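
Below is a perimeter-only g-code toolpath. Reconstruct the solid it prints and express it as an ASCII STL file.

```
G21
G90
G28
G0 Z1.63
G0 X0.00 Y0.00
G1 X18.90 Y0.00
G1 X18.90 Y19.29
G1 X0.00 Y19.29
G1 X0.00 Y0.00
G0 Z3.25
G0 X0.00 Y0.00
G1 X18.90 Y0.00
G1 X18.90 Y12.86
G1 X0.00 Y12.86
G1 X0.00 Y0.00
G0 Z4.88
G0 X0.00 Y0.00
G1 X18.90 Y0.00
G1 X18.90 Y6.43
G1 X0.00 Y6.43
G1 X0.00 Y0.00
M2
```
solid part
  facet normal 0.0000 0.0000 -1.0000
    outer loop
      vertex 18.90 25.72 0.00
      vertex 18.90 0.00 0.00
      vertex 0.00 0.00 0.00
    endloop
  endfacet
  facet normal 0.0000 0.0000 -1.0000
    outer loop
      vertex 0.00 25.72 0.00
      vertex 18.90 25.72 0.00
      vertex 0.00 0.00 0.00
    endloop
  endfacet
  facet normal 0.0000 -1.0000 0.0000
    outer loop
      vertex 0.00 0.00 0.00
      vertex 18.90 0.00 0.00
      vertex 18.90 0.00 6.51
    endloop
  endfacet
  facet normal 0.0000 -1.0000 0.0000
    outer loop
      vertex 0.00 0.00 0.00
      vertex 18.90 0.00 6.51
      vertex 0.00 0.00 6.51
    endloop
  endfacet
  facet normal 0.0000 0.2454 0.9694
    outer loop
      vertex 0.00 0.00 6.51
      vertex 18.90 0.00 6.51
      vertex 18.90 25.72 0.00
    endloop
  endfacet
  facet normal 0.0000 0.2454 0.9694
    outer loop
      vertex 0.00 0.00 6.51
      vertex 18.90 25.72 0.00
      vertex 0.00 25.72 0.00
    endloop
  endfacet
  facet normal -1.0000 0.0000 0.0000
    outer loop
      vertex 0.00 0.00 6.51
      vertex 0.00 25.72 0.00
      vertex 0.00 0.00 0.00
    endloop
  endfacet
  facet normal 1.0000 0.0000 0.0000
    outer loop
      vertex 18.90 0.00 0.00
      vertex 18.90 25.72 0.00
      vertex 18.90 0.00 6.51
    endloop
  endfacet
endsolid part

The G0 Z moves step by Δz≈1.63 mm. The G1 loops shrink linearly with z, so the solid tapers from its base footprint up to z≈6.51. Closing with a flat bottom cap and the tapered top and triangulating gives 8 facets — a wedge (ramp): 18.9 × 25.7 mm base, rising to 6.51 mm along the y=0 edge and sloping linearly to z=0 at y=25.7.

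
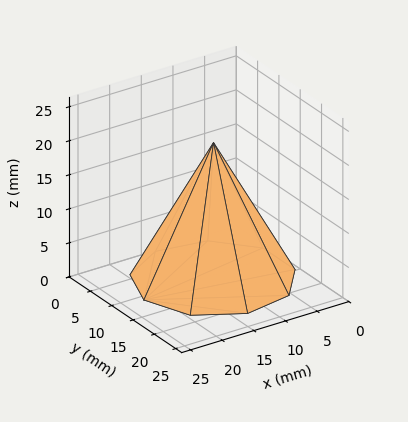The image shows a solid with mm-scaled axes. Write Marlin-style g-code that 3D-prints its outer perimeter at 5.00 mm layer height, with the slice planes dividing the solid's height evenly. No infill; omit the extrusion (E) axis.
Reading the render: the shape is a regular 9-sided pyramid, base circumscribed radius ≈ 11 mm, apex at z ≈ 20 mm (dimensions read to the nearest mm from the axis ticks). For the g-code, the solid's height is divided into equal slices at the stated Δz and each level perimeter traced with G1 moves after a G0 lift.

; perimeter-only toolpath
G21 ; units = mm
G90 ; absolute positioning
G28 ; home
; layer 1
G0 Z5.00
G0 X19.25 Y11.00
G1 X17.32 Y16.30
G1 X12.43 Y19.12
G1 X6.88 Y18.15
G1 X3.25 Y13.82
G1 X3.25 Y8.18
G1 X6.88 Y3.85
G1 X12.43 Y2.88
G1 X17.32 Y5.70
G1 X19.25 Y11.00
; layer 2
G0 Z10.00
G0 X16.50 Y11.00
G1 X15.21 Y14.54
G1 X11.96 Y16.41
G1 X8.25 Y15.77
G1 X5.83 Y12.88
G1 X5.83 Y9.12
G1 X8.25 Y6.24
G1 X11.96 Y5.58
G1 X15.21 Y7.46
G1 X16.50 Y11.00
; layer 3
G0 Z15.00
G0 X13.75 Y11.00
G1 X13.11 Y12.77
G1 X11.48 Y13.71
G1 X9.62 Y13.38
G1 X8.41 Y11.94
G1 X8.41 Y10.06
G1 X9.62 Y8.62
G1 X11.48 Y8.29
G1 X13.11 Y9.23
G1 X13.75 Y11.00
M2 ; end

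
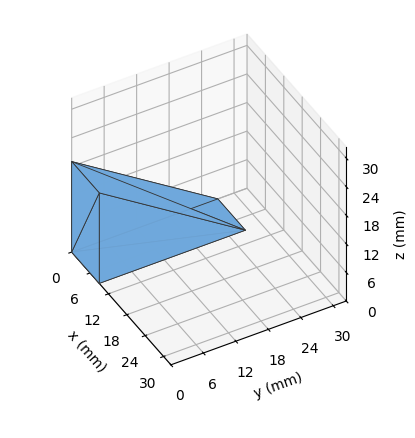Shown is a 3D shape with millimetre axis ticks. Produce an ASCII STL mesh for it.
Reading the render: the shape is a wedge (ramp): 9 × 27 mm base, rising to 19 mm along the y=0 edge and sloping linearly to z=0 at y=27 (dimensions read to the nearest mm from the axis ticks). For the STL, each face is triangulated and given an outward normal.

solid part
  facet normal 0.0000 0.0000 -1.0000
    outer loop
      vertex 9.0 27.0 0.0
      vertex 9.0 0.0 0.0
      vertex 0.0 0.0 0.0
    endloop
  endfacet
  facet normal 0.0000 0.0000 -1.0000
    outer loop
      vertex 0.0 27.0 0.0
      vertex 9.0 27.0 0.0
      vertex 0.0 0.0 0.0
    endloop
  endfacet
  facet normal 0.0000 -1.0000 0.0000
    outer loop
      vertex 0.0 0.0 0.0
      vertex 9.0 0.0 0.0
      vertex 9.0 0.0 19.0
    endloop
  endfacet
  facet normal 0.0000 -1.0000 0.0000
    outer loop
      vertex 0.0 0.0 0.0
      vertex 9.0 0.0 19.0
      vertex 0.0 0.0 19.0
    endloop
  endfacet
  facet normal 0.0000 0.5755 0.8178
    outer loop
      vertex 0.0 0.0 19.0
      vertex 9.0 0.0 19.0
      vertex 9.0 27.0 0.0
    endloop
  endfacet
  facet normal 0.0000 0.5755 0.8178
    outer loop
      vertex 0.0 0.0 19.0
      vertex 9.0 27.0 0.0
      vertex 0.0 27.0 0.0
    endloop
  endfacet
  facet normal -1.0000 0.0000 0.0000
    outer loop
      vertex 0.0 0.0 19.0
      vertex 0.0 27.0 0.0
      vertex 0.0 0.0 0.0
    endloop
  endfacet
  facet normal 1.0000 0.0000 0.0000
    outer loop
      vertex 9.0 0.0 0.0
      vertex 9.0 27.0 0.0
      vertex 9.0 0.0 19.0
    endloop
  endfacet
endsolid part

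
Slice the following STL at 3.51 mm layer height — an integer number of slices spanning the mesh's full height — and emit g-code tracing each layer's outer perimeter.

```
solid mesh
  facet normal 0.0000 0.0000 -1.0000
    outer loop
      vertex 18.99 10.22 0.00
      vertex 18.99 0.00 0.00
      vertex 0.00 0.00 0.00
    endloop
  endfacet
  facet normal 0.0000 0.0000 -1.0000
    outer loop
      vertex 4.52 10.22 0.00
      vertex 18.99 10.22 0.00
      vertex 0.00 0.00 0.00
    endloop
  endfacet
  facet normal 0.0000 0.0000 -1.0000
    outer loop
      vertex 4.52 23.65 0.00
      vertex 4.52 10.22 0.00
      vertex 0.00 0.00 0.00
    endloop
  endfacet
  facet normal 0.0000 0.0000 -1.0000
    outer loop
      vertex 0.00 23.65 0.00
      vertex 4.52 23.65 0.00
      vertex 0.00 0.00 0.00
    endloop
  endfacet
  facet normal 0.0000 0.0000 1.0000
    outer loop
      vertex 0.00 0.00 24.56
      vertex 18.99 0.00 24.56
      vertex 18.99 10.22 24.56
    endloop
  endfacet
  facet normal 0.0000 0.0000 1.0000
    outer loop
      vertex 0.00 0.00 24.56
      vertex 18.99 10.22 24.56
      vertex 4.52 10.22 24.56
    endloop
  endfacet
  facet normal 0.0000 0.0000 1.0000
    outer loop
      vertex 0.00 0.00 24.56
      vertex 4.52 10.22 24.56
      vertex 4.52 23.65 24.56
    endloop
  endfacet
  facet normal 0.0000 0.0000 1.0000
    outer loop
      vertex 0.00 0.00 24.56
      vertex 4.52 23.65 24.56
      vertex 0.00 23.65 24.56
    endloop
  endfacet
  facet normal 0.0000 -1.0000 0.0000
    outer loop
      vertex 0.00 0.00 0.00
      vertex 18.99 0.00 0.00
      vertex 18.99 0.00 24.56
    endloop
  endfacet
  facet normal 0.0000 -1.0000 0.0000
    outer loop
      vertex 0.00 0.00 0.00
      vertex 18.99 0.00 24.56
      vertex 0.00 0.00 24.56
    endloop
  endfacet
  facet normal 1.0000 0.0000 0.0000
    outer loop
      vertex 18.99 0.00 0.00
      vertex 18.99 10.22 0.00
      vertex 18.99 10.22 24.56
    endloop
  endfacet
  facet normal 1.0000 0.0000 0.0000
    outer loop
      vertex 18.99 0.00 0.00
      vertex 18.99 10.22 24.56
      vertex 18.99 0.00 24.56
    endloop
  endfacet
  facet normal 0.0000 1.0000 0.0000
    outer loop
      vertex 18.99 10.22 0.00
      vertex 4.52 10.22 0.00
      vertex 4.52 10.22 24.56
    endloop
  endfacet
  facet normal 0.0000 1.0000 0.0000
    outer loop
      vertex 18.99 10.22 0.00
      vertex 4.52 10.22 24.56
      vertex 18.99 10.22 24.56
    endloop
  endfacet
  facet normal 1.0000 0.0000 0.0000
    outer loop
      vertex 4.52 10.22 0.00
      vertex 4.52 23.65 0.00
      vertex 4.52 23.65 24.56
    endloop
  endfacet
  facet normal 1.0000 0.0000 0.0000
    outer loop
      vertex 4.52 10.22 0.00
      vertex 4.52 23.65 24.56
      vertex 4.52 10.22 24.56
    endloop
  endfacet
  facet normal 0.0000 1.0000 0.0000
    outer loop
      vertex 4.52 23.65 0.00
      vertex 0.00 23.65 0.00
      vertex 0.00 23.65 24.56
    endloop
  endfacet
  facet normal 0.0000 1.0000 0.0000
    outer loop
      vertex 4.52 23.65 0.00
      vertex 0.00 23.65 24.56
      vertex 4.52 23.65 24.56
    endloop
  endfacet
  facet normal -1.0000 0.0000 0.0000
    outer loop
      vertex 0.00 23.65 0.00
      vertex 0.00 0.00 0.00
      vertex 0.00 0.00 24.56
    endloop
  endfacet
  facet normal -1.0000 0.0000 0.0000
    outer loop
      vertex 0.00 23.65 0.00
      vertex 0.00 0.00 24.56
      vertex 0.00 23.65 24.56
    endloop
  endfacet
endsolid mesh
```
; perimeter-only toolpath
G21 ; units = mm
G90 ; absolute positioning
G28 ; home
; layer 1
G0 Z3.51
G0 X0.00 Y0.00
G1 X18.99 Y0.00
G1 X18.99 Y10.22
G1 X4.52 Y10.22
G1 X4.52 Y23.65
G1 X0.00 Y23.65
G1 X0.00 Y0.00
; layer 2
G0 Z7.02
G0 X0.00 Y0.00
G1 X18.99 Y0.00
G1 X18.99 Y10.22
G1 X4.52 Y10.22
G1 X4.52 Y23.65
G1 X0.00 Y23.65
G1 X0.00 Y0.00
; layer 3
G0 Z10.53
G0 X0.00 Y0.00
G1 X18.99 Y0.00
G1 X18.99 Y10.22
G1 X4.52 Y10.22
G1 X4.52 Y23.65
G1 X0.00 Y23.65
G1 X0.00 Y0.00
; layer 4
G0 Z14.03
G0 X0.00 Y0.00
G1 X18.99 Y0.00
G1 X18.99 Y10.22
G1 X4.52 Y10.22
G1 X4.52 Y23.65
G1 X0.00 Y23.65
G1 X0.00 Y0.00
; layer 5
G0 Z17.54
G0 X0.00 Y0.00
G1 X18.99 Y0.00
G1 X18.99 Y10.22
G1 X4.52 Y10.22
G1 X4.52 Y23.65
G1 X0.00 Y23.65
G1 X0.00 Y0.00
; layer 6
G0 Z21.05
G0 X0.00 Y0.00
G1 X18.99 Y0.00
G1 X18.99 Y10.22
G1 X4.52 Y10.22
G1 X4.52 Y23.65
G1 X0.00 Y23.65
G1 X0.00 Y0.00
; layer 7
G0 Z24.56
G0 X0.00 Y0.00
G1 X18.99 Y0.00
G1 X18.99 Y10.22
G1 X4.52 Y10.22
G1 X4.52 Y23.65
G1 X0.00 Y23.65
G1 X0.00 Y0.00
M2 ; end

The solid is an L-shaped prism: outer 19 × 23.6 mm, arm thicknesses ≈ 10.2 mm (horizontal) and 4.52 mm (vertical), extruded 24.6 mm in z. Slicing at Δz = 3.51 mm — 7 equal slices spanning the solid's height, so layer i sits at z = i·h/7 — gives 7 non-empty perimeters. Each is a 6-segment closed polygon; G0 lifts to the layer z and rapids to the start vertex, then G1 traces the edges.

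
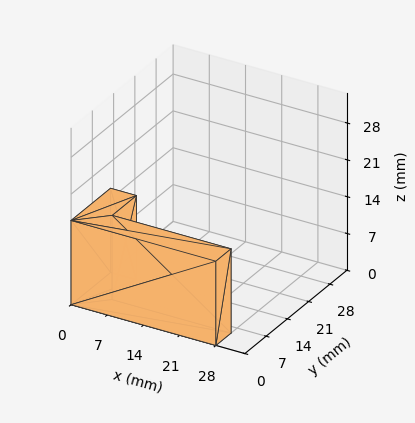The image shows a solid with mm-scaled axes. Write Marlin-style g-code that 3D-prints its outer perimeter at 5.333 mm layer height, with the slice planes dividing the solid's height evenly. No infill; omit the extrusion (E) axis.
Reading the render: the shape is an L-shaped prism: outer 28 × 13 mm, arm thicknesses ≈ 5 mm (horizontal) and 5 mm (vertical), extruded 16 mm in z (dimensions read to the nearest mm from the axis ticks). For the g-code, the solid's height is divided into equal slices at the stated Δz and each level perimeter traced with G1 moves after a G0 lift.

; perimeter-only toolpath
G21 ; units = mm
G90 ; absolute positioning
G28 ; home
; layer 1
G0 Z5.333
G0 X0.000 Y0.000
G1 X28.000 Y0.000
G1 X28.000 Y5.000
G1 X5.000 Y5.000
G1 X5.000 Y13.000
G1 X0.000 Y13.000
G1 X0.000 Y0.000
; layer 2
G0 Z10.667
G0 X0.000 Y0.000
G1 X28.000 Y0.000
G1 X28.000 Y5.000
G1 X5.000 Y5.000
G1 X5.000 Y13.000
G1 X0.000 Y13.000
G1 X0.000 Y0.000
; layer 3
G0 Z16.000
G0 X0.000 Y0.000
G1 X28.000 Y0.000
G1 X28.000 Y5.000
G1 X5.000 Y5.000
G1 X5.000 Y13.000
G1 X0.000 Y13.000
G1 X0.000 Y0.000
M2 ; end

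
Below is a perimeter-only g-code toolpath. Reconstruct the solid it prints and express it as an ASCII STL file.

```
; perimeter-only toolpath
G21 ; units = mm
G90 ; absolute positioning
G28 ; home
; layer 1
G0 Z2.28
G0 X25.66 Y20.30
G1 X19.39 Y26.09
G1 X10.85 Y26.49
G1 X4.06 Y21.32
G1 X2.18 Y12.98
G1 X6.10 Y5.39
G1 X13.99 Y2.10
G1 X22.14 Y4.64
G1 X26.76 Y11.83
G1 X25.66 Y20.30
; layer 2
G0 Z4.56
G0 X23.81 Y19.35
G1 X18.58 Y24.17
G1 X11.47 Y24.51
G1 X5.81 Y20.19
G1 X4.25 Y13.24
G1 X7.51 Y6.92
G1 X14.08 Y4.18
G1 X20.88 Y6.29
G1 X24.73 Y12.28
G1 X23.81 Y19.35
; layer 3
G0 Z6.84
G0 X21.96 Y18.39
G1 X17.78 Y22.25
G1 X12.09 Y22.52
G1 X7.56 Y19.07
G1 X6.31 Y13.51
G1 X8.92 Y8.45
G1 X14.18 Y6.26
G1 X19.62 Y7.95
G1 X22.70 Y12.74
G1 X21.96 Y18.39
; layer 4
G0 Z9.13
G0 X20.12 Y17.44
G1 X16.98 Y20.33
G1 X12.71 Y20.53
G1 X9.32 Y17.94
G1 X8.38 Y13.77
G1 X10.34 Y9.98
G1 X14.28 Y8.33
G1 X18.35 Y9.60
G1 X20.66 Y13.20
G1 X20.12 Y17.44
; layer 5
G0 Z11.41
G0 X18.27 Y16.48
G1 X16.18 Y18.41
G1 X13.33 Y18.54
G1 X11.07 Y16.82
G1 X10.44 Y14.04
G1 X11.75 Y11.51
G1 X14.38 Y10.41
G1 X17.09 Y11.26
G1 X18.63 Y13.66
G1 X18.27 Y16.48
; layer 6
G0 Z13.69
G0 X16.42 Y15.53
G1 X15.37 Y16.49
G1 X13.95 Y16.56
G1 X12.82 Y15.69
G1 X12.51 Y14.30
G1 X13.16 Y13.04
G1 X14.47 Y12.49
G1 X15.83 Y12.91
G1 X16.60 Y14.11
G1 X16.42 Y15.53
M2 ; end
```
solid part
  facet normal 0.0000 0.0000 -1.0000
    outer loop
      vertex 10.23 28.48 0.00
      vertex 20.19 28.01 0.00
      vertex 27.51 21.26 0.00
    endloop
  endfacet
  facet normal 0.0000 0.0000 -1.0000
    outer loop
      vertex 2.31 22.44 0.00
      vertex 10.23 28.48 0.00
      vertex 27.51 21.26 0.00
    endloop
  endfacet
  facet normal 0.0000 0.0000 -1.0000
    outer loop
      vertex 0.12 12.71 0.00
      vertex 2.31 22.44 0.00
      vertex 27.51 21.26 0.00
    endloop
  endfacet
  facet normal 0.0000 0.0000 -1.0000
    outer loop
      vertex 4.69 3.86 0.00
      vertex 0.12 12.71 0.00
      vertex 27.51 21.26 0.00
    endloop
  endfacet
  facet normal 0.0000 0.0000 -1.0000
    outer loop
      vertex 13.89 0.02 0.00
      vertex 4.69 3.86 0.00
      vertex 27.51 21.26 0.00
    endloop
  endfacet
  facet normal 0.0000 0.0000 -1.0000
    outer loop
      vertex 23.40 2.98 0.00
      vertex 13.89 0.02 0.00
      vertex 27.51 21.26 0.00
    endloop
  endfacet
  facet normal 0.0000 0.0000 -1.0000
    outer loop
      vertex 28.79 11.37 0.00
      vertex 23.40 2.98 0.00
      vertex 27.51 21.26 0.00
    endloop
  endfacet
  facet normal 0.5147 0.5581 0.6508
    outer loop
      vertex 27.51 21.26 0.00
      vertex 20.19 28.01 0.00
      vertex 14.57 14.57 15.97
    endloop
  endfacet
  facet normal 0.0358 0.7584 0.6508
    outer loop
      vertex 20.19 28.01 0.00
      vertex 10.23 28.48 0.00
      vertex 14.57 14.57 15.97
    endloop
  endfacet
  facet normal -0.4604 0.6037 0.6509
    outer loop
      vertex 10.23 28.48 0.00
      vertex 2.31 22.44 0.00
      vertex 14.57 14.57 15.97
    endloop
  endfacet
  facet normal -0.7407 0.1667 0.6508
    outer loop
      vertex 2.31 22.44 0.00
      vertex 0.12 12.71 0.00
      vertex 14.57 14.57 15.97
    endloop
  endfacet
  facet normal -0.6745 -0.3483 0.6509
    outer loop
      vertex 0.12 12.71 0.00
      vertex 4.69 3.86 0.00
      vertex 14.57 14.57 15.97
    endloop
  endfacet
  facet normal -0.2924 -0.7007 0.6508
    outer loop
      vertex 4.69 3.86 0.00
      vertex 13.89 0.02 0.00
      vertex 14.57 14.57 15.97
    endloop
  endfacet
  facet normal 0.2256 -0.7249 0.6508
    outer loop
      vertex 13.89 0.02 0.00
      vertex 23.40 2.98 0.00
      vertex 14.57 14.57 15.97
    endloop
  endfacet
  facet normal 0.6387 -0.4103 0.6509
    outer loop
      vertex 23.40 2.98 0.00
      vertex 28.79 11.37 0.00
      vertex 14.57 14.57 15.97
    endloop
  endfacet
  facet normal 0.7529 0.0974 0.6509
    outer loop
      vertex 28.79 11.37 0.00
      vertex 27.51 21.26 0.00
      vertex 14.57 14.57 15.97
    endloop
  endfacet
endsolid part

The G0 Z moves step by Δz≈2.28 mm. The G1 loops shrink linearly with z, so the solid tapers from its base footprint up to z≈16. Closing with a flat bottom cap and the tapered top and triangulating gives 16 facets — a regular 9-sided pyramid, base circumscribed radius ≈ 14.6 mm, apex at z ≈ 16 mm.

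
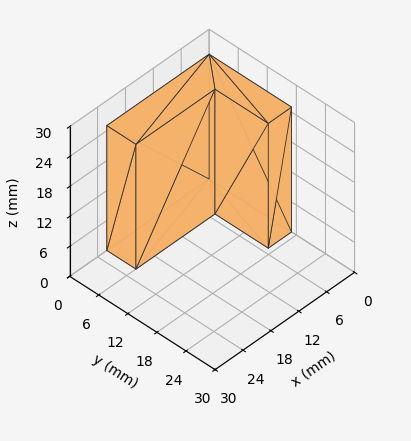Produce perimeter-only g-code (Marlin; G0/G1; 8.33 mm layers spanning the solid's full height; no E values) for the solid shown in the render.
Reading the render: the shape is an L-shaped prism: outer 22 × 17 mm, arm thicknesses ≈ 6 mm (horizontal) and 5 mm (vertical), extruded 25 mm in z (dimensions read to the nearest mm from the axis ticks). For the g-code, the solid's height is divided into equal slices at the stated Δz and each level perimeter traced with G1 moves after a G0 lift.

; perimeter-only toolpath
G21 ; units = mm
G90 ; absolute positioning
G28 ; home
; layer 1
G0 Z8.33
G0 X0.00 Y0.00
G1 X22.00 Y0.00
G1 X22.00 Y6.00
G1 X5.00 Y6.00
G1 X5.00 Y17.00
G1 X0.00 Y17.00
G1 X0.00 Y0.00
; layer 2
G0 Z16.67
G0 X0.00 Y0.00
G1 X22.00 Y0.00
G1 X22.00 Y6.00
G1 X5.00 Y6.00
G1 X5.00 Y17.00
G1 X0.00 Y17.00
G1 X0.00 Y0.00
; layer 3
G0 Z25.00
G0 X0.00 Y0.00
G1 X22.00 Y0.00
G1 X22.00 Y6.00
G1 X5.00 Y6.00
G1 X5.00 Y17.00
G1 X0.00 Y17.00
G1 X0.00 Y0.00
M2 ; end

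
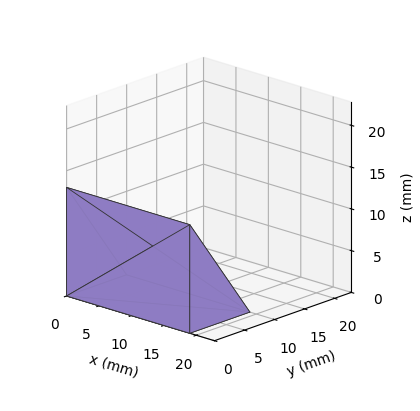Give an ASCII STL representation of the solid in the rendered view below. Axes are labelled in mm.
Reading the render: the shape is a wedge (ramp): 19 × 10 mm base, rising to 13 mm along the y=0 edge and sloping linearly to z=0 at y=10 (dimensions read to the nearest mm from the axis ticks). For the STL, each face is triangulated and given an outward normal.

solid part
  facet normal 0.0000 0.0000 -1.0000
    outer loop
      vertex 19.0 10.0 0.0
      vertex 19.0 0.0 0.0
      vertex 0.0 0.0 0.0
    endloop
  endfacet
  facet normal 0.0000 0.0000 -1.0000
    outer loop
      vertex 0.0 10.0 0.0
      vertex 19.0 10.0 0.0
      vertex 0.0 0.0 0.0
    endloop
  endfacet
  facet normal 0.0000 -1.0000 0.0000
    outer loop
      vertex 0.0 0.0 0.0
      vertex 19.0 0.0 0.0
      vertex 19.0 0.0 13.0
    endloop
  endfacet
  facet normal 0.0000 -1.0000 0.0000
    outer loop
      vertex 0.0 0.0 0.0
      vertex 19.0 0.0 13.0
      vertex 0.0 0.0 13.0
    endloop
  endfacet
  facet normal 0.0000 0.7926 0.6097
    outer loop
      vertex 0.0 0.0 13.0
      vertex 19.0 0.0 13.0
      vertex 19.0 10.0 0.0
    endloop
  endfacet
  facet normal 0.0000 0.7926 0.6097
    outer loop
      vertex 0.0 0.0 13.0
      vertex 19.0 10.0 0.0
      vertex 0.0 10.0 0.0
    endloop
  endfacet
  facet normal -1.0000 0.0000 0.0000
    outer loop
      vertex 0.0 0.0 13.0
      vertex 0.0 10.0 0.0
      vertex 0.0 0.0 0.0
    endloop
  endfacet
  facet normal 1.0000 0.0000 0.0000
    outer loop
      vertex 19.0 0.0 0.0
      vertex 19.0 10.0 0.0
      vertex 19.0 0.0 13.0
    endloop
  endfacet
endsolid part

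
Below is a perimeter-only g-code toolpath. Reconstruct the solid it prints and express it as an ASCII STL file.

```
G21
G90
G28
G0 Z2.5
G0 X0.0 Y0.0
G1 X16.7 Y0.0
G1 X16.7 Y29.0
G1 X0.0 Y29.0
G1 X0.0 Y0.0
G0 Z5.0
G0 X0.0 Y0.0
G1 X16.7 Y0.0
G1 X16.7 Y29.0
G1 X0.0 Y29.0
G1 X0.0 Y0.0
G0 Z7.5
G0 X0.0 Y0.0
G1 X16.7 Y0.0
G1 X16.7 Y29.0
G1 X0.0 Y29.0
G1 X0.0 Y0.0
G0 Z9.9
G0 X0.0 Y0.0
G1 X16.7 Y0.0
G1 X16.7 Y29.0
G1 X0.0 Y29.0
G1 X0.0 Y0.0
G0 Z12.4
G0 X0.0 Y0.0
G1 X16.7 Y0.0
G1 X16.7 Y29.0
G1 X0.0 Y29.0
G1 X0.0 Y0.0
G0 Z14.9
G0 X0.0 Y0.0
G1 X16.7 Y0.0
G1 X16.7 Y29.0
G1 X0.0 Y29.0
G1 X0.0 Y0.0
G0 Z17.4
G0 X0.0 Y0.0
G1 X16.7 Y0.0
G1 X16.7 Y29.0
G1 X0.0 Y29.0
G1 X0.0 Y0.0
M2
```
solid part
  facet normal 0.0000 0.0000 -1.0000
    outer loop
      vertex 16.7 29.0 0.0
      vertex 16.7 0.0 0.0
      vertex 0.0 0.0 0.0
    endloop
  endfacet
  facet normal 0.0000 0.0000 -1.0000
    outer loop
      vertex 0.0 29.0 0.0
      vertex 16.7 29.0 0.0
      vertex 0.0 0.0 0.0
    endloop
  endfacet
  facet normal 0.0000 0.0000 1.0000
    outer loop
      vertex 0.0 0.0 17.4
      vertex 16.7 0.0 17.4
      vertex 16.7 29.0 17.4
    endloop
  endfacet
  facet normal 0.0000 0.0000 1.0000
    outer loop
      vertex 0.0 0.0 17.4
      vertex 16.7 29.0 17.4
      vertex 0.0 29.0 17.4
    endloop
  endfacet
  facet normal 0.0000 -1.0000 0.0000
    outer loop
      vertex 0.0 0.0 0.0
      vertex 16.7 0.0 0.0
      vertex 16.7 0.0 17.4
    endloop
  endfacet
  facet normal 0.0000 -1.0000 0.0000
    outer loop
      vertex 0.0 0.0 0.0
      vertex 16.7 0.0 17.4
      vertex 0.0 0.0 17.4
    endloop
  endfacet
  facet normal 0.0000 1.0000 0.0000
    outer loop
      vertex 16.7 29.0 17.4
      vertex 16.7 29.0 0.0
      vertex 0.0 29.0 0.0
    endloop
  endfacet
  facet normal 0.0000 1.0000 0.0000
    outer loop
      vertex 0.0 29.0 17.4
      vertex 16.7 29.0 17.4
      vertex 0.0 29.0 0.0
    endloop
  endfacet
  facet normal -1.0000 0.0000 0.0000
    outer loop
      vertex 0.0 29.0 17.4
      vertex 0.0 29.0 0.0
      vertex 0.0 0.0 0.0
    endloop
  endfacet
  facet normal -1.0000 0.0000 0.0000
    outer loop
      vertex 0.0 0.0 17.4
      vertex 0.0 29.0 17.4
      vertex 0.0 0.0 0.0
    endloop
  endfacet
  facet normal 1.0000 0.0000 0.0000
    outer loop
      vertex 16.7 0.0 0.0
      vertex 16.7 29.0 0.0
      vertex 16.7 29.0 17.4
    endloop
  endfacet
  facet normal 1.0000 0.0000 0.0000
    outer loop
      vertex 16.7 0.0 0.0
      vertex 16.7 29.0 17.4
      vertex 16.7 0.0 17.4
    endloop
  endfacet
endsolid part

The G0 Z moves step by Δz≈2.5 mm. Every layer's G1 loop is the same polygon, so the solid is a straight extrusion of it from z=0 to z≈17.4. Closing with flat bottom and top caps and triangulating gives 12 facets — a rectangular box, roughly 16.7 × 29 mm footprint and 17.4 mm tall.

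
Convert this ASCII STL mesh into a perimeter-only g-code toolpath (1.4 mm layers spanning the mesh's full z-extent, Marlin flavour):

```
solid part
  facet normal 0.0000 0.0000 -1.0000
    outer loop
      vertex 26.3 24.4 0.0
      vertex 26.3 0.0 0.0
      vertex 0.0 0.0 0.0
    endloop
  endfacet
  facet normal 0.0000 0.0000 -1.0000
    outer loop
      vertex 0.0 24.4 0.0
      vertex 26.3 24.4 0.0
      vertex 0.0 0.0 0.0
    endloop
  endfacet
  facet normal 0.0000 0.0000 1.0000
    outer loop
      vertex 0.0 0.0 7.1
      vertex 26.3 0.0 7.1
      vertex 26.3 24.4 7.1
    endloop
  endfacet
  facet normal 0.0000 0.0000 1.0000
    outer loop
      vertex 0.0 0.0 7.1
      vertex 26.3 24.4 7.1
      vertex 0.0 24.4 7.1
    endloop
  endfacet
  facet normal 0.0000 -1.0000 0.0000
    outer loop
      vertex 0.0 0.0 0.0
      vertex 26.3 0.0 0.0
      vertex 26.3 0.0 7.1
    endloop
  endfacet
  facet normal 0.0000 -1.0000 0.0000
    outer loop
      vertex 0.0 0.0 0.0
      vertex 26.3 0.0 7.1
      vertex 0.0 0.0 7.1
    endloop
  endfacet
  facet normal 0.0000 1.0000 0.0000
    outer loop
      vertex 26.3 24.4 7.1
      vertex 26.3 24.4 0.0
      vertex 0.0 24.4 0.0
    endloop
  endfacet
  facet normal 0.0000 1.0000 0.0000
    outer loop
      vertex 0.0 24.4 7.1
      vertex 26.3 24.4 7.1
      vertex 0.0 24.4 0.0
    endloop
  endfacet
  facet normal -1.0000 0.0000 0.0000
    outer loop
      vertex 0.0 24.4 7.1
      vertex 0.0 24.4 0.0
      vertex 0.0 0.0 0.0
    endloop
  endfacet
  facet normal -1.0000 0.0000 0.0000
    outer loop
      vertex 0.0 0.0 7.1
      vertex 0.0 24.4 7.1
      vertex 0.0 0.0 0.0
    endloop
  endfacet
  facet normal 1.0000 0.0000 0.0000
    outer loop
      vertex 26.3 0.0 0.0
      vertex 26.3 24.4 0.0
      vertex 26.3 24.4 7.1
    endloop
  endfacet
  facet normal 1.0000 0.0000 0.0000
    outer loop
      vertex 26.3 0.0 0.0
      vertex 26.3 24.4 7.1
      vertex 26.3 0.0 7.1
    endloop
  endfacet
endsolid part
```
; perimeter-only toolpath
G21 ; units = mm
G90 ; absolute positioning
G28 ; home
; layer 1
G0 Z1.4
G0 X0.0 Y0.0
G1 X26.3 Y0.0
G1 X26.3 Y24.4
G1 X0.0 Y24.4
G1 X0.0 Y0.0
; layer 2
G0 Z2.8
G0 X0.0 Y0.0
G1 X26.3 Y0.0
G1 X26.3 Y24.4
G1 X0.0 Y24.4
G1 X0.0 Y0.0
; layer 3
G0 Z4.3
G0 X0.0 Y0.0
G1 X26.3 Y0.0
G1 X26.3 Y24.4
G1 X0.0 Y24.4
G1 X0.0 Y0.0
; layer 4
G0 Z5.7
G0 X0.0 Y0.0
G1 X26.3 Y0.0
G1 X26.3 Y24.4
G1 X0.0 Y24.4
G1 X0.0 Y0.0
; layer 5
G0 Z7.1
G0 X0.0 Y0.0
G1 X26.3 Y0.0
G1 X26.3 Y24.4
G1 X0.0 Y24.4
G1 X0.0 Y0.0
M2 ; end

The solid is a rectangular box, roughly 26.3 × 24.4 mm footprint and 7.1 mm tall. Slicing at Δz = 1.4 mm — 5 equal slices spanning the solid's height, so layer i sits at z = i·h/5 — gives 5 non-empty perimeters. Each is a 4-segment closed polygon; G0 lifts to the layer z and rapids to the start vertex, then G1 traces the edges.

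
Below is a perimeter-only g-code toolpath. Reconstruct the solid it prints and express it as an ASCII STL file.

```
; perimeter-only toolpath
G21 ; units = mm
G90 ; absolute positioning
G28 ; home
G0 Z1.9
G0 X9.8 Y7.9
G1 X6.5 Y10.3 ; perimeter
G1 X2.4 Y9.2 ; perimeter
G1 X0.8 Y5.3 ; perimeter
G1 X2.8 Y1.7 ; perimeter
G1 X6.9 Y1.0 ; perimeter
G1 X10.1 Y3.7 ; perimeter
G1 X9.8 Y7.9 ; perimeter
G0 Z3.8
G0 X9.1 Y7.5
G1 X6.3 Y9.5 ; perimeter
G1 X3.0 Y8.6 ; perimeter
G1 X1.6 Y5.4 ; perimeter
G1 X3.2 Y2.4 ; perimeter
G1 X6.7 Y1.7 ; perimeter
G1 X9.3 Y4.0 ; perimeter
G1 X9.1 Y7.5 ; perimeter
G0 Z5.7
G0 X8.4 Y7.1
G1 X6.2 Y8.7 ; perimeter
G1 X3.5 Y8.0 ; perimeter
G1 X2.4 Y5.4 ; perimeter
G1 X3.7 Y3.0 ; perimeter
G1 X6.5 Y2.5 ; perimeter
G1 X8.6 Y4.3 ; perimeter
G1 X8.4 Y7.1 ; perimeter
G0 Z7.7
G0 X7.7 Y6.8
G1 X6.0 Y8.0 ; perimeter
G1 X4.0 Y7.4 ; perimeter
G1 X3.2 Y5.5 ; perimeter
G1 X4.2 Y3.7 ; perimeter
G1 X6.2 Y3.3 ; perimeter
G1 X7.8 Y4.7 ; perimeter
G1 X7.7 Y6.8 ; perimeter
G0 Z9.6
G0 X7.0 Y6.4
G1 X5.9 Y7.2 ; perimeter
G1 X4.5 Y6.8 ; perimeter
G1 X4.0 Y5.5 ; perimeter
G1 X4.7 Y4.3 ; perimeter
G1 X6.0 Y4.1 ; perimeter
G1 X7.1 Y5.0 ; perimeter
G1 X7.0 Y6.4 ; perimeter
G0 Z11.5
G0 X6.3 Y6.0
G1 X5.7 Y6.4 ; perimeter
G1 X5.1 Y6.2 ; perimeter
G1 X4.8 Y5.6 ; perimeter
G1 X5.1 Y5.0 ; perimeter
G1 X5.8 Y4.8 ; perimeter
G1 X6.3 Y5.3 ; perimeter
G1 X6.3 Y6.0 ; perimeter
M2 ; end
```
solid part
  facet normal 0.0000 0.0000 -1.0000
    outer loop
      vertex 1.9 9.8 0.0
      vertex 6.6 11.1 0.0
      vertex 10.5 8.3 0.0
    endloop
  endfacet
  facet normal 0.0000 0.0000 -1.0000
    outer loop
      vertex 0.0 5.3 0.0
      vertex 1.9 9.8 0.0
      vertex 10.5 8.3 0.0
    endloop
  endfacet
  facet normal 0.0000 0.0000 -1.0000
    outer loop
      vertex 2.3 1.1 0.0
      vertex 0.0 5.3 0.0
      vertex 10.5 8.3 0.0
    endloop
  endfacet
  facet normal 0.0000 0.0000 -1.0000
    outer loop
      vertex 7.1 0.2 0.0
      vertex 2.3 1.1 0.0
      vertex 10.5 8.3 0.0
    endloop
  endfacet
  facet normal 0.0000 0.0000 -1.0000
    outer loop
      vertex 10.8 3.4 0.0
      vertex 7.1 0.2 0.0
      vertex 10.5 8.3 0.0
    endloop
  endfacet
  facet normal 0.5457 0.7601 0.3527
    outer loop
      vertex 10.5 8.3 0.0
      vertex 6.6 11.1 0.0
      vertex 5.6 5.6 13.4
    endloop
  endfacet
  facet normal -0.2496 0.9022 0.3517
    outer loop
      vertex 6.6 11.1 0.0
      vertex 1.9 9.8 0.0
      vertex 5.6 5.6 13.4
    endloop
  endfacet
  facet normal -0.8622 0.3641 0.3522
    outer loop
      vertex 1.9 9.8 0.0
      vertex 0.0 5.3 0.0
      vertex 5.6 5.6 13.4
    endloop
  endfacet
  facet normal -0.8206 -0.4494 0.3530
    outer loop
      vertex 0.0 5.3 0.0
      vertex 2.3 1.1 0.0
      vertex 5.6 5.6 13.4
    endloop
  endfacet
  facet normal -0.1725 -0.9202 0.3515
    outer loop
      vertex 2.3 1.1 0.0
      vertex 7.1 0.2 0.0
      vertex 5.6 5.6 13.4
    endloop
  endfacet
  facet normal 0.6119 -0.7075 0.3536
    outer loop
      vertex 7.1 0.2 0.0
      vertex 10.8 3.4 0.0
      vertex 5.6 5.6 13.4
    endloop
  endfacet
  facet normal 0.9339 0.0572 0.3530
    outer loop
      vertex 10.8 3.4 0.0
      vertex 10.5 8.3 0.0
      vertex 5.6 5.6 13.4
    endloop
  endfacet
endsolid part

The G0 Z moves step by Δz≈1.9 mm. The G1 loops shrink linearly with z, so the solid tapers from its base footprint up to z≈13.4. Closing with a flat bottom cap and the tapered top and triangulating gives 12 facets — a regular 7-sided pyramid, base circumscribed radius ≈ 5.6 mm, apex at z ≈ 13.4 mm.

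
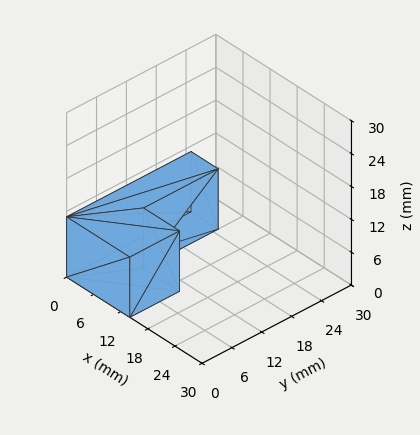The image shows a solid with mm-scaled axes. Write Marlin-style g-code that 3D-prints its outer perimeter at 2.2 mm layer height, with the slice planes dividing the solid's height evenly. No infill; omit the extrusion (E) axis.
Reading the render: the shape is an L-shaped prism: outer 14 × 25 mm, arm thicknesses ≈ 10 mm (horizontal) and 6 mm (vertical), extruded 11 mm in z (dimensions read to the nearest mm from the axis ticks). For the g-code, the solid's height is divided into equal slices at the stated Δz and each level perimeter traced with G1 moves after a G0 lift.

; perimeter-only toolpath
G21 ; units = mm
G90 ; absolute positioning
G28 ; home
; layer 1
G0 Z2.2
G0 X0.0 Y0.0
G1 X14.0 Y0.0
G1 X14.0 Y10.0
G1 X6.0 Y10.0
G1 X6.0 Y25.0
G1 X0.0 Y25.0
G1 X0.0 Y0.0
; layer 2
G0 Z4.4
G0 X0.0 Y0.0
G1 X14.0 Y0.0
G1 X14.0 Y10.0
G1 X6.0 Y10.0
G1 X6.0 Y25.0
G1 X0.0 Y25.0
G1 X0.0 Y0.0
; layer 3
G0 Z6.6
G0 X0.0 Y0.0
G1 X14.0 Y0.0
G1 X14.0 Y10.0
G1 X6.0 Y10.0
G1 X6.0 Y25.0
G1 X0.0 Y25.0
G1 X0.0 Y0.0
; layer 4
G0 Z8.8
G0 X0.0 Y0.0
G1 X14.0 Y0.0
G1 X14.0 Y10.0
G1 X6.0 Y10.0
G1 X6.0 Y25.0
G1 X0.0 Y25.0
G1 X0.0 Y0.0
; layer 5
G0 Z11.0
G0 X0.0 Y0.0
G1 X14.0 Y0.0
G1 X14.0 Y10.0
G1 X6.0 Y10.0
G1 X6.0 Y25.0
G1 X0.0 Y25.0
G1 X0.0 Y0.0
M2 ; end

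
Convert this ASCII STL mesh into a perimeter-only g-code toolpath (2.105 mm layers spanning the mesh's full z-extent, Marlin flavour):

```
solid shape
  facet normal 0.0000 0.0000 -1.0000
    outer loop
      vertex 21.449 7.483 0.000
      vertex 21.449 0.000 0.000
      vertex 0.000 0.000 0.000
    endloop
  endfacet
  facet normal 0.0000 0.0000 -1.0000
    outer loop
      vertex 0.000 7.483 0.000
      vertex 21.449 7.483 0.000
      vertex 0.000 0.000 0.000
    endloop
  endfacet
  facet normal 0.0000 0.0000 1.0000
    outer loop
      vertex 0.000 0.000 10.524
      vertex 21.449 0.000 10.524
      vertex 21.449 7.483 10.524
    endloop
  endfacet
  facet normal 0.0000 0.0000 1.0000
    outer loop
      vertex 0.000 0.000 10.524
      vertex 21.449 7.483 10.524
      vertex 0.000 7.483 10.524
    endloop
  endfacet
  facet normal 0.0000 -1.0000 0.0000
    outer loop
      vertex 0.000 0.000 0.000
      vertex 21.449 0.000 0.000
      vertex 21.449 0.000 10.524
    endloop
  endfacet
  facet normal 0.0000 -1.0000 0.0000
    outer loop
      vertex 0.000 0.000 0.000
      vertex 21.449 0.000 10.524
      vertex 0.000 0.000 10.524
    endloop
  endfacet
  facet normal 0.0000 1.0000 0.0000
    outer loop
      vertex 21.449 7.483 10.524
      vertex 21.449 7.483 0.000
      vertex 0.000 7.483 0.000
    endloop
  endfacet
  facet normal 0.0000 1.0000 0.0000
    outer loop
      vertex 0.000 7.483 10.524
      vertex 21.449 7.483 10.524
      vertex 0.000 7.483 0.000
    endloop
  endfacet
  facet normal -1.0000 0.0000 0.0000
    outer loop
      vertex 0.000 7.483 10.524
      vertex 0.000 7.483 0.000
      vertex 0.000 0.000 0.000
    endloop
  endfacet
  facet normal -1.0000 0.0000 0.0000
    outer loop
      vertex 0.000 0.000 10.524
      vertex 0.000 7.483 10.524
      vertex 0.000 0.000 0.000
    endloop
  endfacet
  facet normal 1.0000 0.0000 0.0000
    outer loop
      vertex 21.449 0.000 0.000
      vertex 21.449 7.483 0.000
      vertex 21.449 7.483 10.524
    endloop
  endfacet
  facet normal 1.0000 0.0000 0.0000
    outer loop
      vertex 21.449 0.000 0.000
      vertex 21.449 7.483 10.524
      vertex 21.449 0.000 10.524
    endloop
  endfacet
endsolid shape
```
; perimeter-only toolpath
G21 ; units = mm
G90 ; absolute positioning
G28 ; home
; layer 1
G0 Z2.105
G0 X0.000 Y0.000
G1 X21.449 Y0.000
G1 X21.449 Y7.483
G1 X0.000 Y7.483
G1 X0.000 Y0.000
; layer 2
G0 Z4.210
G0 X0.000 Y0.000
G1 X21.449 Y0.000
G1 X21.449 Y7.483
G1 X0.000 Y7.483
G1 X0.000 Y0.000
; layer 3
G0 Z6.314
G0 X0.000 Y0.000
G1 X21.449 Y0.000
G1 X21.449 Y7.483
G1 X0.000 Y7.483
G1 X0.000 Y0.000
; layer 4
G0 Z8.419
G0 X0.000 Y0.000
G1 X21.449 Y0.000
G1 X21.449 Y7.483
G1 X0.000 Y7.483
G1 X0.000 Y0.000
; layer 5
G0 Z10.524
G0 X0.000 Y0.000
G1 X21.449 Y0.000
G1 X21.449 Y7.483
G1 X0.000 Y7.483
G1 X0.000 Y0.000
M2 ; end

The solid is a rectangular box, roughly 21.4 × 7.48 mm footprint and 10.5 mm tall. Slicing at Δz = 2.105 mm — 5 equal slices spanning the solid's height, so layer i sits at z = i·h/5 — gives 5 non-empty perimeters. Each is a 4-segment closed polygon; G0 lifts to the layer z and rapids to the start vertex, then G1 traces the edges.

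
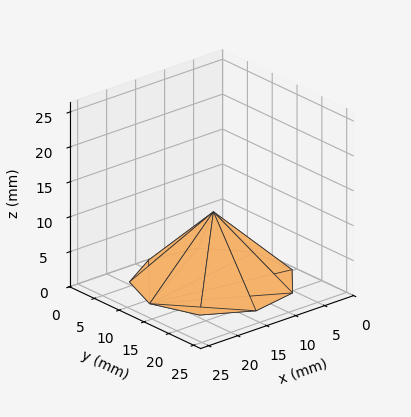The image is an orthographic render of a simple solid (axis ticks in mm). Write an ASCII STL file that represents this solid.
Reading the render: the shape is a regular 9-sided pyramid, base circumscribed radius ≈ 11 mm, apex at z ≈ 10 mm (dimensions read to the nearest mm from the axis ticks). For the STL, each face is triangulated and given an outward normal.

solid part
  facet normal 0.0000 0.0000 -1.0000
    outer loop
      vertex 12.91 21.83 0.00
      vertex 19.43 18.07 0.00
      vertex 22.00 11.00 0.00
    endloop
  endfacet
  facet normal 0.0000 0.0000 -1.0000
    outer loop
      vertex 5.50 20.53 0.00
      vertex 12.91 21.83 0.00
      vertex 22.00 11.00 0.00
    endloop
  endfacet
  facet normal 0.0000 0.0000 -1.0000
    outer loop
      vertex 0.66 14.76 0.00
      vertex 5.50 20.53 0.00
      vertex 22.00 11.00 0.00
    endloop
  endfacet
  facet normal 0.0000 0.0000 -1.0000
    outer loop
      vertex 0.66 7.24 0.00
      vertex 0.66 14.76 0.00
      vertex 22.00 11.00 0.00
    endloop
  endfacet
  facet normal 0.0000 0.0000 -1.0000
    outer loop
      vertex 5.50 1.47 0.00
      vertex 0.66 7.24 0.00
      vertex 22.00 11.00 0.00
    endloop
  endfacet
  facet normal 0.0000 0.0000 -1.0000
    outer loop
      vertex 12.91 0.17 0.00
      vertex 5.50 1.47 0.00
      vertex 22.00 11.00 0.00
    endloop
  endfacet
  facet normal 0.0000 0.0000 -1.0000
    outer loop
      vertex 19.43 3.93 0.00
      vertex 12.91 0.17 0.00
      vertex 22.00 11.00 0.00
    endloop
  endfacet
  facet normal 0.6534 0.2375 0.7188
    outer loop
      vertex 22.00 11.00 0.00
      vertex 19.43 18.07 0.00
      vertex 11.00 11.00 10.00
    endloop
  endfacet
  facet normal 0.3474 0.6023 0.7187
    outer loop
      vertex 19.43 18.07 0.00
      vertex 12.91 21.83 0.00
      vertex 11.00 11.00 10.00
    endloop
  endfacet
  facet normal -0.1201 0.6848 0.7187
    outer loop
      vertex 12.91 21.83 0.00
      vertex 5.50 20.53 0.00
      vertex 11.00 11.00 10.00
    endloop
  endfacet
  facet normal -0.5327 0.4468 0.7188
    outer loop
      vertex 5.50 20.53 0.00
      vertex 0.66 14.76 0.00
      vertex 11.00 11.00 10.00
    endloop
  endfacet
  facet normal -0.6952 0.0000 0.7188
    outer loop
      vertex 0.66 14.76 0.00
      vertex 0.66 7.24 0.00
      vertex 11.00 11.00 10.00
    endloop
  endfacet
  facet normal -0.5327 -0.4468 0.7188
    outer loop
      vertex 0.66 7.24 0.00
      vertex 5.50 1.47 0.00
      vertex 11.00 11.00 10.00
    endloop
  endfacet
  facet normal -0.1201 -0.6848 0.7187
    outer loop
      vertex 5.50 1.47 0.00
      vertex 12.91 0.17 0.00
      vertex 11.00 11.00 10.00
    endloop
  endfacet
  facet normal 0.3474 -0.6023 0.7187
    outer loop
      vertex 12.91 0.17 0.00
      vertex 19.43 3.93 0.00
      vertex 11.00 11.00 10.00
    endloop
  endfacet
  facet normal 0.6534 -0.2375 0.7188
    outer loop
      vertex 19.43 3.93 0.00
      vertex 22.00 11.00 0.00
      vertex 11.00 11.00 10.00
    endloop
  endfacet
endsolid part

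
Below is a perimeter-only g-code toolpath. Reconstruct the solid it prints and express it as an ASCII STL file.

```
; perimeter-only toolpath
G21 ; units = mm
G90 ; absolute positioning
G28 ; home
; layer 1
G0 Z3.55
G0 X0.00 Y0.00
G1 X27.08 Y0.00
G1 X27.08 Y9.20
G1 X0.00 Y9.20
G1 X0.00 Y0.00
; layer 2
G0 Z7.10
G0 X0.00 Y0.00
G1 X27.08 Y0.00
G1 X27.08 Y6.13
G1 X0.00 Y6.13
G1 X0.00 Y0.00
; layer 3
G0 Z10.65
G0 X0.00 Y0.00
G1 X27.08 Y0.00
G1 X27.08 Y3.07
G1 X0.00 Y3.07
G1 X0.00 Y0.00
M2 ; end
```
solid part
  facet normal 0.0000 0.0000 -1.0000
    outer loop
      vertex 27.08 12.27 0.00
      vertex 27.08 0.00 0.00
      vertex 0.00 0.00 0.00
    endloop
  endfacet
  facet normal 0.0000 0.0000 -1.0000
    outer loop
      vertex 0.00 12.27 0.00
      vertex 27.08 12.27 0.00
      vertex 0.00 0.00 0.00
    endloop
  endfacet
  facet normal 0.0000 -1.0000 0.0000
    outer loop
      vertex 0.00 0.00 0.00
      vertex 27.08 0.00 0.00
      vertex 27.08 0.00 14.20
    endloop
  endfacet
  facet normal 0.0000 -1.0000 0.0000
    outer loop
      vertex 0.00 0.00 0.00
      vertex 27.08 0.00 14.20
      vertex 0.00 0.00 14.20
    endloop
  endfacet
  facet normal 0.0000 0.7567 0.6538
    outer loop
      vertex 0.00 0.00 14.20
      vertex 27.08 0.00 14.20
      vertex 27.08 12.27 0.00
    endloop
  endfacet
  facet normal 0.0000 0.7567 0.6538
    outer loop
      vertex 0.00 0.00 14.20
      vertex 27.08 12.27 0.00
      vertex 0.00 12.27 0.00
    endloop
  endfacet
  facet normal -1.0000 0.0000 0.0000
    outer loop
      vertex 0.00 0.00 14.20
      vertex 0.00 12.27 0.00
      vertex 0.00 0.00 0.00
    endloop
  endfacet
  facet normal 1.0000 0.0000 0.0000
    outer loop
      vertex 27.08 0.00 0.00
      vertex 27.08 12.27 0.00
      vertex 27.08 0.00 14.20
    endloop
  endfacet
endsolid part

The G0 Z moves step by Δz≈3.55 mm. The G1 loops shrink linearly with z, so the solid tapers from its base footprint up to z≈14.2. Closing with a flat bottom cap and the tapered top and triangulating gives 8 facets — a wedge (ramp): 27.1 × 12.3 mm base, rising to 14.2 mm along the y=0 edge and sloping linearly to z=0 at y=12.3.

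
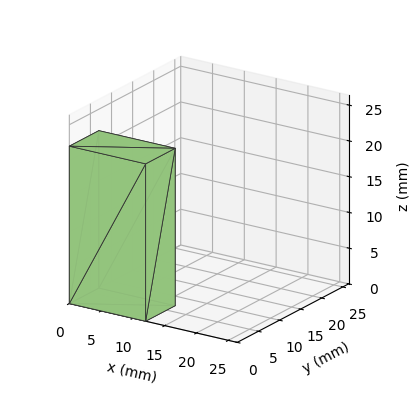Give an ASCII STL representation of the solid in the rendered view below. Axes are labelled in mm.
Reading the render: the shape is a rectangular box, roughly 12 × 7 mm footprint and 22 mm tall (dimensions read to the nearest mm from the axis ticks). For the STL, each face is triangulated and given an outward normal.

solid part
  facet normal 0.0000 0.0000 -1.0000
    outer loop
      vertex 12.000 7.000 0.000
      vertex 12.000 0.000 0.000
      vertex 0.000 0.000 0.000
    endloop
  endfacet
  facet normal 0.0000 0.0000 -1.0000
    outer loop
      vertex 0.000 7.000 0.000
      vertex 12.000 7.000 0.000
      vertex 0.000 0.000 0.000
    endloop
  endfacet
  facet normal 0.0000 0.0000 1.0000
    outer loop
      vertex 0.000 0.000 22.000
      vertex 12.000 0.000 22.000
      vertex 12.000 7.000 22.000
    endloop
  endfacet
  facet normal 0.0000 0.0000 1.0000
    outer loop
      vertex 0.000 0.000 22.000
      vertex 12.000 7.000 22.000
      vertex 0.000 7.000 22.000
    endloop
  endfacet
  facet normal 0.0000 -1.0000 0.0000
    outer loop
      vertex 0.000 0.000 0.000
      vertex 12.000 0.000 0.000
      vertex 12.000 0.000 22.000
    endloop
  endfacet
  facet normal 0.0000 -1.0000 0.0000
    outer loop
      vertex 0.000 0.000 0.000
      vertex 12.000 0.000 22.000
      vertex 0.000 0.000 22.000
    endloop
  endfacet
  facet normal 0.0000 1.0000 0.0000
    outer loop
      vertex 12.000 7.000 22.000
      vertex 12.000 7.000 0.000
      vertex 0.000 7.000 0.000
    endloop
  endfacet
  facet normal 0.0000 1.0000 0.0000
    outer loop
      vertex 0.000 7.000 22.000
      vertex 12.000 7.000 22.000
      vertex 0.000 7.000 0.000
    endloop
  endfacet
  facet normal -1.0000 0.0000 0.0000
    outer loop
      vertex 0.000 7.000 22.000
      vertex 0.000 7.000 0.000
      vertex 0.000 0.000 0.000
    endloop
  endfacet
  facet normal -1.0000 0.0000 0.0000
    outer loop
      vertex 0.000 0.000 22.000
      vertex 0.000 7.000 22.000
      vertex 0.000 0.000 0.000
    endloop
  endfacet
  facet normal 1.0000 0.0000 0.0000
    outer loop
      vertex 12.000 0.000 0.000
      vertex 12.000 7.000 0.000
      vertex 12.000 7.000 22.000
    endloop
  endfacet
  facet normal 1.0000 0.0000 0.0000
    outer loop
      vertex 12.000 0.000 0.000
      vertex 12.000 7.000 22.000
      vertex 12.000 0.000 22.000
    endloop
  endfacet
endsolid part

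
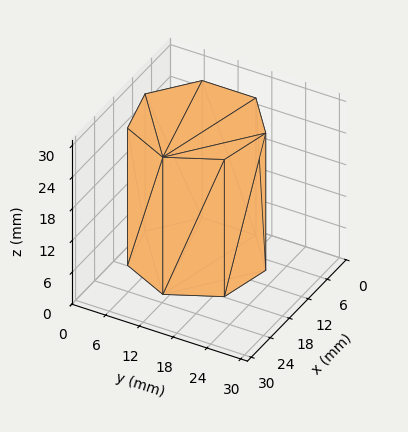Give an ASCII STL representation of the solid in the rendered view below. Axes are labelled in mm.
Reading the render: the shape is a regular 7-sided prism (a cylinder approximated with 7 flat sides), circumscribed radius ≈ 11 mm, height ≈ 26 mm (dimensions read to the nearest mm from the axis ticks). For the STL, each face is triangulated and given an outward normal.

solid part
  facet normal 0.0000 0.0000 -1.0000
    outer loop
      vertex 8.55 21.72 0.00
      vertex 17.86 19.60 0.00
      vertex 22.00 11.00 0.00
    endloop
  endfacet
  facet normal 0.0000 0.0000 -1.0000
    outer loop
      vertex 1.09 15.77 0.00
      vertex 8.55 21.72 0.00
      vertex 22.00 11.00 0.00
    endloop
  endfacet
  facet normal 0.0000 0.0000 -1.0000
    outer loop
      vertex 1.09 6.23 0.00
      vertex 1.09 15.77 0.00
      vertex 22.00 11.00 0.00
    endloop
  endfacet
  facet normal 0.0000 0.0000 -1.0000
    outer loop
      vertex 8.55 0.28 0.00
      vertex 1.09 6.23 0.00
      vertex 22.00 11.00 0.00
    endloop
  endfacet
  facet normal 0.0000 0.0000 -1.0000
    outer loop
      vertex 17.86 2.40 0.00
      vertex 8.55 0.28 0.00
      vertex 22.00 11.00 0.00
    endloop
  endfacet
  facet normal 0.0000 0.0000 1.0000
    outer loop
      vertex 22.00 11.00 26.00
      vertex 17.86 19.60 26.00
      vertex 8.55 21.72 26.00
    endloop
  endfacet
  facet normal 0.0000 0.0000 1.0000
    outer loop
      vertex 22.00 11.00 26.00
      vertex 8.55 21.72 26.00
      vertex 1.09 15.77 26.00
    endloop
  endfacet
  facet normal 0.0000 0.0000 1.0000
    outer loop
      vertex 22.00 11.00 26.00
      vertex 1.09 15.77 26.00
      vertex 1.09 6.23 26.00
    endloop
  endfacet
  facet normal 0.0000 0.0000 1.0000
    outer loop
      vertex 22.00 11.00 26.00
      vertex 1.09 6.23 26.00
      vertex 8.55 0.28 26.00
    endloop
  endfacet
  facet normal 0.0000 0.0000 1.0000
    outer loop
      vertex 22.00 11.00 26.00
      vertex 8.55 0.28 26.00
      vertex 17.86 2.40 26.00
    endloop
  endfacet
  facet normal 0.9010 0.4338 0.0000
    outer loop
      vertex 22.00 11.00 0.00
      vertex 17.86 19.60 0.00
      vertex 17.86 19.60 26.00
    endloop
  endfacet
  facet normal 0.9010 0.4338 0.0000
    outer loop
      vertex 22.00 11.00 0.00
      vertex 17.86 19.60 26.00
      vertex 22.00 11.00 26.00
    endloop
  endfacet
  facet normal 0.2220 0.9750 0.0000
    outer loop
      vertex 17.86 19.60 0.00
      vertex 8.55 21.72 0.00
      vertex 8.55 21.72 26.00
    endloop
  endfacet
  facet normal 0.2220 0.9750 0.0000
    outer loop
      vertex 17.86 19.60 0.00
      vertex 8.55 21.72 26.00
      vertex 17.86 19.60 26.00
    endloop
  endfacet
  facet normal -0.6235 0.7818 0.0000
    outer loop
      vertex 8.55 21.72 0.00
      vertex 1.09 15.77 0.00
      vertex 1.09 15.77 26.00
    endloop
  endfacet
  facet normal -0.6235 0.7818 0.0000
    outer loop
      vertex 8.55 21.72 0.00
      vertex 1.09 15.77 26.00
      vertex 8.55 21.72 26.00
    endloop
  endfacet
  facet normal -1.0000 0.0000 0.0000
    outer loop
      vertex 1.09 15.77 0.00
      vertex 1.09 6.23 0.00
      vertex 1.09 6.23 26.00
    endloop
  endfacet
  facet normal -1.0000 0.0000 0.0000
    outer loop
      vertex 1.09 15.77 0.00
      vertex 1.09 6.23 26.00
      vertex 1.09 15.77 26.00
    endloop
  endfacet
  facet normal -0.6235 -0.7818 0.0000
    outer loop
      vertex 1.09 6.23 0.00
      vertex 8.55 0.28 0.00
      vertex 8.55 0.28 26.00
    endloop
  endfacet
  facet normal -0.6235 -0.7818 0.0000
    outer loop
      vertex 1.09 6.23 0.00
      vertex 8.55 0.28 26.00
      vertex 1.09 6.23 26.00
    endloop
  endfacet
  facet normal 0.2220 -0.9750 0.0000
    outer loop
      vertex 8.55 0.28 0.00
      vertex 17.86 2.40 0.00
      vertex 17.86 2.40 26.00
    endloop
  endfacet
  facet normal 0.2220 -0.9750 0.0000
    outer loop
      vertex 8.55 0.28 0.00
      vertex 17.86 2.40 26.00
      vertex 8.55 0.28 26.00
    endloop
  endfacet
  facet normal 0.9010 -0.4338 0.0000
    outer loop
      vertex 17.86 2.40 0.00
      vertex 22.00 11.00 0.00
      vertex 22.00 11.00 26.00
    endloop
  endfacet
  facet normal 0.9010 -0.4338 0.0000
    outer loop
      vertex 17.86 2.40 0.00
      vertex 22.00 11.00 26.00
      vertex 17.86 2.40 26.00
    endloop
  endfacet
endsolid part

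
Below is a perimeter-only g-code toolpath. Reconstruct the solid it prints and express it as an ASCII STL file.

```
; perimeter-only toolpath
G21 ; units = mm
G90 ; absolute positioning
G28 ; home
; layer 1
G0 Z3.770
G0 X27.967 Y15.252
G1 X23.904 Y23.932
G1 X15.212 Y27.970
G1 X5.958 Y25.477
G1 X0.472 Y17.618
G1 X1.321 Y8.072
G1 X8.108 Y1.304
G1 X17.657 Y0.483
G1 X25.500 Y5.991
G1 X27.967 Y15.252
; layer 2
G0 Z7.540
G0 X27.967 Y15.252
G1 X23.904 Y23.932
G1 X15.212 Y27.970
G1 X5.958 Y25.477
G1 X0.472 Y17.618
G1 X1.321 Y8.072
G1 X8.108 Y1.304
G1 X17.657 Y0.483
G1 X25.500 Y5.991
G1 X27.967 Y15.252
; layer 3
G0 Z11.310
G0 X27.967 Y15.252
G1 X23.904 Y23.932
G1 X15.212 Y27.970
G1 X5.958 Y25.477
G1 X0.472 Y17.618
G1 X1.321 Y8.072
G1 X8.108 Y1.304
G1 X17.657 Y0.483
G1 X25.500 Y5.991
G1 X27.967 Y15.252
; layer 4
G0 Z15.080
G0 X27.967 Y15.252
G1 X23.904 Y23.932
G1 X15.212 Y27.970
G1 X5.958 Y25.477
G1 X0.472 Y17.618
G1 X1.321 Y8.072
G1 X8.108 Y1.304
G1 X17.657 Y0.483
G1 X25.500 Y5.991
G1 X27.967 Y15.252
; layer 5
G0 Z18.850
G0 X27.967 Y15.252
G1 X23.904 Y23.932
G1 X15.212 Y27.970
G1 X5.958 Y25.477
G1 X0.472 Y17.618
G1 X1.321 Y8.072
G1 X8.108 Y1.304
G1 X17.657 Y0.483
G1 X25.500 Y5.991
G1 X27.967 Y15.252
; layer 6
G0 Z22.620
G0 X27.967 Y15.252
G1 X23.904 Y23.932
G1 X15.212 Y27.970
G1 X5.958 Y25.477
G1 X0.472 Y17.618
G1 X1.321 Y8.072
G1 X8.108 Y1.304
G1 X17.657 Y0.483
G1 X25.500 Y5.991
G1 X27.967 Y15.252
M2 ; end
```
solid part
  facet normal 0.0000 0.0000 -1.0000
    outer loop
      vertex 15.212 27.970 0.000
      vertex 23.904 23.932 0.000
      vertex 27.967 15.252 0.000
    endloop
  endfacet
  facet normal 0.0000 0.0000 -1.0000
    outer loop
      vertex 5.958 25.477 0.000
      vertex 15.212 27.970 0.000
      vertex 27.967 15.252 0.000
    endloop
  endfacet
  facet normal 0.0000 0.0000 -1.0000
    outer loop
      vertex 0.472 17.618 0.000
      vertex 5.958 25.477 0.000
      vertex 27.967 15.252 0.000
    endloop
  endfacet
  facet normal 0.0000 0.0000 -1.0000
    outer loop
      vertex 1.321 8.072 0.000
      vertex 0.472 17.618 0.000
      vertex 27.967 15.252 0.000
    endloop
  endfacet
  facet normal 0.0000 0.0000 -1.0000
    outer loop
      vertex 8.108 1.304 0.000
      vertex 1.321 8.072 0.000
      vertex 27.967 15.252 0.000
    endloop
  endfacet
  facet normal 0.0000 0.0000 -1.0000
    outer loop
      vertex 17.657 0.483 0.000
      vertex 8.108 1.304 0.000
      vertex 27.967 15.252 0.000
    endloop
  endfacet
  facet normal 0.0000 0.0000 -1.0000
    outer loop
      vertex 25.500 5.991 0.000
      vertex 17.657 0.483 0.000
      vertex 27.967 15.252 0.000
    endloop
  endfacet
  facet normal 0.0000 0.0000 1.0000
    outer loop
      vertex 27.967 15.252 22.620
      vertex 23.904 23.932 22.620
      vertex 15.212 27.970 22.620
    endloop
  endfacet
  facet normal 0.0000 0.0000 1.0000
    outer loop
      vertex 27.967 15.252 22.620
      vertex 15.212 27.970 22.620
      vertex 5.958 25.477 22.620
    endloop
  endfacet
  facet normal 0.0000 0.0000 1.0000
    outer loop
      vertex 27.967 15.252 22.620
      vertex 5.958 25.477 22.620
      vertex 0.472 17.618 22.620
    endloop
  endfacet
  facet normal 0.0000 0.0000 1.0000
    outer loop
      vertex 27.967 15.252 22.620
      vertex 0.472 17.618 22.620
      vertex 1.321 8.072 22.620
    endloop
  endfacet
  facet normal 0.0000 0.0000 1.0000
    outer loop
      vertex 27.967 15.252 22.620
      vertex 1.321 8.072 22.620
      vertex 8.108 1.304 22.620
    endloop
  endfacet
  facet normal 0.0000 0.0000 1.0000
    outer loop
      vertex 27.967 15.252 22.620
      vertex 8.108 1.304 22.620
      vertex 17.657 0.483 22.620
    endloop
  endfacet
  facet normal 0.0000 0.0000 1.0000
    outer loop
      vertex 27.967 15.252 22.620
      vertex 17.657 0.483 22.620
      vertex 25.500 5.991 22.620
    endloop
  endfacet
  facet normal 0.9057 0.4239 0.0000
    outer loop
      vertex 27.967 15.252 0.000
      vertex 23.904 23.932 0.000
      vertex 23.904 23.932 22.620
    endloop
  endfacet
  facet normal 0.9057 0.4239 0.0000
    outer loop
      vertex 27.967 15.252 0.000
      vertex 23.904 23.932 22.620
      vertex 27.967 15.252 22.620
    endloop
  endfacet
  facet normal 0.4213 0.9069 0.0000
    outer loop
      vertex 23.904 23.932 0.000
      vertex 15.212 27.970 0.000
      vertex 15.212 27.970 22.620
    endloop
  endfacet
  facet normal 0.4213 0.9069 0.0000
    outer loop
      vertex 23.904 23.932 0.000
      vertex 15.212 27.970 22.620
      vertex 23.904 23.932 22.620
    endloop
  endfacet
  facet normal -0.2601 0.9656 0.0000
    outer loop
      vertex 15.212 27.970 0.000
      vertex 5.958 25.477 0.000
      vertex 5.958 25.477 22.620
    endloop
  endfacet
  facet normal -0.2601 0.9656 0.0000
    outer loop
      vertex 15.212 27.970 0.000
      vertex 5.958 25.477 22.620
      vertex 15.212 27.970 22.620
    endloop
  endfacet
  facet normal -0.8200 0.5724 0.0000
    outer loop
      vertex 5.958 25.477 0.000
      vertex 0.472 17.618 0.000
      vertex 0.472 17.618 22.620
    endloop
  endfacet
  facet normal -0.8200 0.5724 0.0000
    outer loop
      vertex 5.958 25.477 0.000
      vertex 0.472 17.618 22.620
      vertex 5.958 25.477 22.620
    endloop
  endfacet
  facet normal -0.9961 -0.0886 0.0000
    outer loop
      vertex 0.472 17.618 0.000
      vertex 1.321 8.072 0.000
      vertex 1.321 8.072 22.620
    endloop
  endfacet
  facet normal -0.9961 -0.0886 0.0000
    outer loop
      vertex 0.472 17.618 0.000
      vertex 1.321 8.072 22.620
      vertex 0.472 17.618 22.620
    endloop
  endfacet
  facet normal -0.7061 -0.7081 0.0000
    outer loop
      vertex 1.321 8.072 0.000
      vertex 8.108 1.304 0.000
      vertex 8.108 1.304 22.620
    endloop
  endfacet
  facet normal -0.7061 -0.7081 0.0000
    outer loop
      vertex 1.321 8.072 0.000
      vertex 8.108 1.304 22.620
      vertex 1.321 8.072 22.620
    endloop
  endfacet
  facet normal -0.0857 -0.9963 0.0000
    outer loop
      vertex 8.108 1.304 0.000
      vertex 17.657 0.483 0.000
      vertex 17.657 0.483 22.620
    endloop
  endfacet
  facet normal -0.0857 -0.9963 0.0000
    outer loop
      vertex 8.108 1.304 0.000
      vertex 17.657 0.483 22.620
      vertex 8.108 1.304 22.620
    endloop
  endfacet
  facet normal 0.5747 -0.8184 0.0000
    outer loop
      vertex 17.657 0.483 0.000
      vertex 25.500 5.991 0.000
      vertex 25.500 5.991 22.620
    endloop
  endfacet
  facet normal 0.5747 -0.8184 0.0000
    outer loop
      vertex 17.657 0.483 0.000
      vertex 25.500 5.991 22.620
      vertex 17.657 0.483 22.620
    endloop
  endfacet
  facet normal 0.9663 -0.2574 0.0000
    outer loop
      vertex 25.500 5.991 0.000
      vertex 27.967 15.252 0.000
      vertex 27.967 15.252 22.620
    endloop
  endfacet
  facet normal 0.9663 -0.2574 0.0000
    outer loop
      vertex 25.500 5.991 0.000
      vertex 27.967 15.252 22.620
      vertex 25.500 5.991 22.620
    endloop
  endfacet
endsolid part

The G0 Z moves step by Δz≈3.770 mm. Every layer's G1 loop is the same polygon, so the solid is a straight extrusion of it from z=0 to z≈22.6. Closing with flat bottom and top caps and triangulating gives 32 facets — a regular 9-sided prism (a cylinder approximated with 9 flat sides), circumscribed radius ≈ 14 mm, height ≈ 22.6 mm.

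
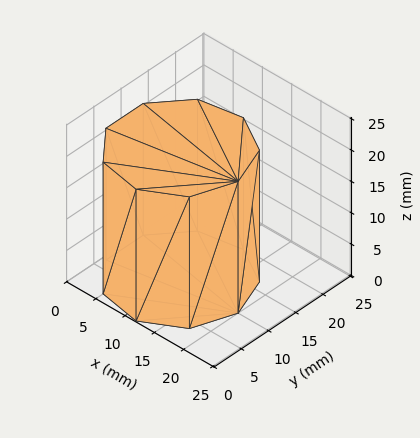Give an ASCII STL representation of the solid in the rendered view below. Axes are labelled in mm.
Reading the render: the shape is a regular 9-sided prism (a cylinder approximated with 9 flat sides), circumscribed radius ≈ 10 mm, height ≈ 21 mm (dimensions read to the nearest mm from the axis ticks). For the STL, each face is triangulated and given an outward normal.

solid part
  facet normal 0.0000 0.0000 -1.0000
    outer loop
      vertex 11.74 19.85 0.00
      vertex 17.66 16.43 0.00
      vertex 20.00 10.00 0.00
    endloop
  endfacet
  facet normal 0.0000 0.0000 -1.0000
    outer loop
      vertex 5.00 18.66 0.00
      vertex 11.74 19.85 0.00
      vertex 20.00 10.00 0.00
    endloop
  endfacet
  facet normal 0.0000 0.0000 -1.0000
    outer loop
      vertex 0.60 13.42 0.00
      vertex 5.00 18.66 0.00
      vertex 20.00 10.00 0.00
    endloop
  endfacet
  facet normal 0.0000 0.0000 -1.0000
    outer loop
      vertex 0.60 6.58 0.00
      vertex 0.60 13.42 0.00
      vertex 20.00 10.00 0.00
    endloop
  endfacet
  facet normal 0.0000 0.0000 -1.0000
    outer loop
      vertex 5.00 1.34 0.00
      vertex 0.60 6.58 0.00
      vertex 20.00 10.00 0.00
    endloop
  endfacet
  facet normal 0.0000 0.0000 -1.0000
    outer loop
      vertex 11.74 0.15 0.00
      vertex 5.00 1.34 0.00
      vertex 20.00 10.00 0.00
    endloop
  endfacet
  facet normal 0.0000 0.0000 -1.0000
    outer loop
      vertex 17.66 3.57 0.00
      vertex 11.74 0.15 0.00
      vertex 20.00 10.00 0.00
    endloop
  endfacet
  facet normal 0.0000 0.0000 1.0000
    outer loop
      vertex 20.00 10.00 21.00
      vertex 17.66 16.43 21.00
      vertex 11.74 19.85 21.00
    endloop
  endfacet
  facet normal 0.0000 0.0000 1.0000
    outer loop
      vertex 20.00 10.00 21.00
      vertex 11.74 19.85 21.00
      vertex 5.00 18.66 21.00
    endloop
  endfacet
  facet normal 0.0000 0.0000 1.0000
    outer loop
      vertex 20.00 10.00 21.00
      vertex 5.00 18.66 21.00
      vertex 0.60 13.42 21.00
    endloop
  endfacet
  facet normal 0.0000 0.0000 1.0000
    outer loop
      vertex 20.00 10.00 21.00
      vertex 0.60 13.42 21.00
      vertex 0.60 6.58 21.00
    endloop
  endfacet
  facet normal 0.0000 0.0000 1.0000
    outer loop
      vertex 20.00 10.00 21.00
      vertex 0.60 6.58 21.00
      vertex 5.00 1.34 21.00
    endloop
  endfacet
  facet normal 0.0000 0.0000 1.0000
    outer loop
      vertex 20.00 10.00 21.00
      vertex 5.00 1.34 21.00
      vertex 11.74 0.15 21.00
    endloop
  endfacet
  facet normal 0.0000 0.0000 1.0000
    outer loop
      vertex 20.00 10.00 21.00
      vertex 11.74 0.15 21.00
      vertex 17.66 3.57 21.00
    endloop
  endfacet
  facet normal 0.9397 0.3420 0.0000
    outer loop
      vertex 20.00 10.00 0.00
      vertex 17.66 16.43 0.00
      vertex 17.66 16.43 21.00
    endloop
  endfacet
  facet normal 0.9397 0.3420 0.0000
    outer loop
      vertex 20.00 10.00 0.00
      vertex 17.66 16.43 21.00
      vertex 20.00 10.00 21.00
    endloop
  endfacet
  facet normal 0.5002 0.8659 0.0000
    outer loop
      vertex 17.66 16.43 0.00
      vertex 11.74 19.85 0.00
      vertex 11.74 19.85 21.00
    endloop
  endfacet
  facet normal 0.5002 0.8659 0.0000
    outer loop
      vertex 17.66 16.43 0.00
      vertex 11.74 19.85 21.00
      vertex 17.66 16.43 21.00
    endloop
  endfacet
  facet normal -0.1739 0.9848 0.0000
    outer loop
      vertex 11.74 19.85 0.00
      vertex 5.00 18.66 0.00
      vertex 5.00 18.66 21.00
    endloop
  endfacet
  facet normal -0.1739 0.9848 0.0000
    outer loop
      vertex 11.74 19.85 0.00
      vertex 5.00 18.66 21.00
      vertex 11.74 19.85 21.00
    endloop
  endfacet
  facet normal -0.7658 0.6431 0.0000
    outer loop
      vertex 5.00 18.66 0.00
      vertex 0.60 13.42 0.00
      vertex 0.60 13.42 21.00
    endloop
  endfacet
  facet normal -0.7658 0.6431 0.0000
    outer loop
      vertex 5.00 18.66 0.00
      vertex 0.60 13.42 21.00
      vertex 5.00 18.66 21.00
    endloop
  endfacet
  facet normal -1.0000 0.0000 0.0000
    outer loop
      vertex 0.60 13.42 0.00
      vertex 0.60 6.58 0.00
      vertex 0.60 6.58 21.00
    endloop
  endfacet
  facet normal -1.0000 0.0000 0.0000
    outer loop
      vertex 0.60 13.42 0.00
      vertex 0.60 6.58 21.00
      vertex 0.60 13.42 21.00
    endloop
  endfacet
  facet normal -0.7658 -0.6431 0.0000
    outer loop
      vertex 0.60 6.58 0.00
      vertex 5.00 1.34 0.00
      vertex 5.00 1.34 21.00
    endloop
  endfacet
  facet normal -0.7658 -0.6431 0.0000
    outer loop
      vertex 0.60 6.58 0.00
      vertex 5.00 1.34 21.00
      vertex 0.60 6.58 21.00
    endloop
  endfacet
  facet normal -0.1739 -0.9848 0.0000
    outer loop
      vertex 5.00 1.34 0.00
      vertex 11.74 0.15 0.00
      vertex 11.74 0.15 21.00
    endloop
  endfacet
  facet normal -0.1739 -0.9848 0.0000
    outer loop
      vertex 5.00 1.34 0.00
      vertex 11.74 0.15 21.00
      vertex 5.00 1.34 21.00
    endloop
  endfacet
  facet normal 0.5002 -0.8659 0.0000
    outer loop
      vertex 11.74 0.15 0.00
      vertex 17.66 3.57 0.00
      vertex 17.66 3.57 21.00
    endloop
  endfacet
  facet normal 0.5002 -0.8659 0.0000
    outer loop
      vertex 11.74 0.15 0.00
      vertex 17.66 3.57 21.00
      vertex 11.74 0.15 21.00
    endloop
  endfacet
  facet normal 0.9397 -0.3420 0.0000
    outer loop
      vertex 17.66 3.57 0.00
      vertex 20.00 10.00 0.00
      vertex 20.00 10.00 21.00
    endloop
  endfacet
  facet normal 0.9397 -0.3420 0.0000
    outer loop
      vertex 17.66 3.57 0.00
      vertex 20.00 10.00 21.00
      vertex 17.66 3.57 21.00
    endloop
  endfacet
endsolid part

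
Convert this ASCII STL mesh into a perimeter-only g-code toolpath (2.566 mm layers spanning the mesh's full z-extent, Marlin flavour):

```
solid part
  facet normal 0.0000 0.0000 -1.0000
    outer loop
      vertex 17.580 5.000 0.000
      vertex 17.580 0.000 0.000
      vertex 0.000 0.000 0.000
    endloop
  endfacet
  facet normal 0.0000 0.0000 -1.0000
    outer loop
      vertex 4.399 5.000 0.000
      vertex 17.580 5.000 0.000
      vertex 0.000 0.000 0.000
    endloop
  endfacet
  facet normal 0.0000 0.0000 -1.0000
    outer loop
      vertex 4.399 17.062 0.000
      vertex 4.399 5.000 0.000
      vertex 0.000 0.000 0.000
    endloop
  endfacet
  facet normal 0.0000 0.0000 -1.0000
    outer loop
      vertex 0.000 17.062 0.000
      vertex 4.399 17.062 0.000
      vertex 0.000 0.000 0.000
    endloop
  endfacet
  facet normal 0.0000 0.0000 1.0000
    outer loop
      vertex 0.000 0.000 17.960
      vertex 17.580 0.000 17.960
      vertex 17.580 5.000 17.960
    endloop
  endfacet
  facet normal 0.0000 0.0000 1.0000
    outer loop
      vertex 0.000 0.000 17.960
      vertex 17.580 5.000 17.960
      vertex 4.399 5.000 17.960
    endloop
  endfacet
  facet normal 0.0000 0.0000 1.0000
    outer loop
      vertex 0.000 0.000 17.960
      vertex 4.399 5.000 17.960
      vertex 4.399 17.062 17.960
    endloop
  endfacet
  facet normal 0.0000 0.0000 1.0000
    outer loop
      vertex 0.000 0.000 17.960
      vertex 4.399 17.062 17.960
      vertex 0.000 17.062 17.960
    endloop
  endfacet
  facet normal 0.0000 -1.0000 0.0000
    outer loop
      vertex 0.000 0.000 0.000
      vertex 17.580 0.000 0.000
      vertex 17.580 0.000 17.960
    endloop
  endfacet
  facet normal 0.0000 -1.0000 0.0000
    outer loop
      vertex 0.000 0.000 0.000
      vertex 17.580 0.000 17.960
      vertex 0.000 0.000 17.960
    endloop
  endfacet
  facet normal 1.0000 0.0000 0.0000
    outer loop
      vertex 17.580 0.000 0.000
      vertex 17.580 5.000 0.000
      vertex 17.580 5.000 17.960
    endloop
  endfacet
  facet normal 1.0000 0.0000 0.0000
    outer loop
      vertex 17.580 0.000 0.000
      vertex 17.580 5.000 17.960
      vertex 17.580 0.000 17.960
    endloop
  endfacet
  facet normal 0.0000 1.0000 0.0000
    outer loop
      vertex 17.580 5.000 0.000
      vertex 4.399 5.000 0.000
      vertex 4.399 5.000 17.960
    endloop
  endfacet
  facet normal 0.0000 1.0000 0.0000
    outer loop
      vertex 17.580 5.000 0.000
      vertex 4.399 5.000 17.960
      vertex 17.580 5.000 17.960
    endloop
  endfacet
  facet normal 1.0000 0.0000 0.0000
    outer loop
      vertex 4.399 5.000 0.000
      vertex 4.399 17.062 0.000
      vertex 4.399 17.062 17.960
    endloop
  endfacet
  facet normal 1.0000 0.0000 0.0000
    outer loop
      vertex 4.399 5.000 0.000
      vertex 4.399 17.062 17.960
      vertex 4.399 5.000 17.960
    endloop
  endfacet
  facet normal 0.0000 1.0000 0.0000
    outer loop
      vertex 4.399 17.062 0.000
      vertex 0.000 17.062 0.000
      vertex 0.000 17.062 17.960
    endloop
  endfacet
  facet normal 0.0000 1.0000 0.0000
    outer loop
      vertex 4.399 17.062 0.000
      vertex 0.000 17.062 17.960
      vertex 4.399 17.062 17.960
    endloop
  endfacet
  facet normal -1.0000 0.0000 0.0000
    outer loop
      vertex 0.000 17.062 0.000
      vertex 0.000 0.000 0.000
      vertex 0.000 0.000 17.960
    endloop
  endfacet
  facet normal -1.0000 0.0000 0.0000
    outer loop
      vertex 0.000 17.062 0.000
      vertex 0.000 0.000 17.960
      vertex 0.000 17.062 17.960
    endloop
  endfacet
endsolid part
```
; perimeter-only toolpath
G21 ; units = mm
G90 ; absolute positioning
G28 ; home
; layer 1
G0 Z2.566
G0 X0.000 Y0.000
G1 X17.580 Y0.000
G1 X17.580 Y5.000
G1 X4.399 Y5.000
G1 X4.399 Y17.062
G1 X0.000 Y17.062
G1 X0.000 Y0.000
; layer 2
G0 Z5.131
G0 X0.000 Y0.000
G1 X17.580 Y0.000
G1 X17.580 Y5.000
G1 X4.399 Y5.000
G1 X4.399 Y17.062
G1 X0.000 Y17.062
G1 X0.000 Y0.000
; layer 3
G0 Z7.697
G0 X0.000 Y0.000
G1 X17.580 Y0.000
G1 X17.580 Y5.000
G1 X4.399 Y5.000
G1 X4.399 Y17.062
G1 X0.000 Y17.062
G1 X0.000 Y0.000
; layer 4
G0 Z10.263
G0 X0.000 Y0.000
G1 X17.580 Y0.000
G1 X17.580 Y5.000
G1 X4.399 Y5.000
G1 X4.399 Y17.062
G1 X0.000 Y17.062
G1 X0.000 Y0.000
; layer 5
G0 Z12.829
G0 X0.000 Y0.000
G1 X17.580 Y0.000
G1 X17.580 Y5.000
G1 X4.399 Y5.000
G1 X4.399 Y17.062
G1 X0.000 Y17.062
G1 X0.000 Y0.000
; layer 6
G0 Z15.394
G0 X0.000 Y0.000
G1 X17.580 Y0.000
G1 X17.580 Y5.000
G1 X4.399 Y5.000
G1 X4.399 Y17.062
G1 X0.000 Y17.062
G1 X0.000 Y0.000
; layer 7
G0 Z17.960
G0 X0.000 Y0.000
G1 X17.580 Y0.000
G1 X17.580 Y5.000
G1 X4.399 Y5.000
G1 X4.399 Y17.062
G1 X0.000 Y17.062
G1 X0.000 Y0.000
M2 ; end

The solid is an L-shaped prism: outer 17.6 × 17.1 mm, arm thicknesses ≈ 5 mm (horizontal) and 4.4 mm (vertical), extruded 18 mm in z. Slicing at Δz = 2.566 mm — 7 equal slices spanning the solid's height, so layer i sits at z = i·h/7 — gives 7 non-empty perimeters. Each is a 6-segment closed polygon; G0 lifts to the layer z and rapids to the start vertex, then G1 traces the edges.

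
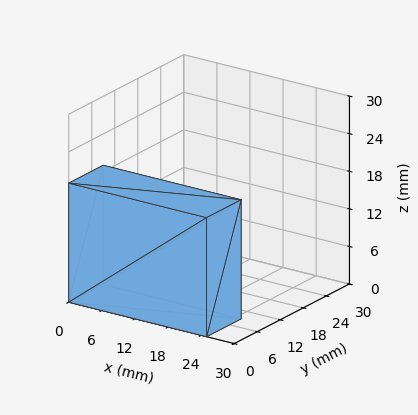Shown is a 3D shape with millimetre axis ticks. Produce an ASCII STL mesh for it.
Reading the render: the shape is a rectangular box, roughly 25 × 9 mm footprint and 19 mm tall (dimensions read to the nearest mm from the axis ticks). For the STL, each face is triangulated and given an outward normal.

solid part
  facet normal 0.0000 0.0000 -1.0000
    outer loop
      vertex 25.00 9.00 0.00
      vertex 25.00 0.00 0.00
      vertex 0.00 0.00 0.00
    endloop
  endfacet
  facet normal 0.0000 0.0000 -1.0000
    outer loop
      vertex 0.00 9.00 0.00
      vertex 25.00 9.00 0.00
      vertex 0.00 0.00 0.00
    endloop
  endfacet
  facet normal 0.0000 0.0000 1.0000
    outer loop
      vertex 0.00 0.00 19.00
      vertex 25.00 0.00 19.00
      vertex 25.00 9.00 19.00
    endloop
  endfacet
  facet normal 0.0000 0.0000 1.0000
    outer loop
      vertex 0.00 0.00 19.00
      vertex 25.00 9.00 19.00
      vertex 0.00 9.00 19.00
    endloop
  endfacet
  facet normal 0.0000 -1.0000 0.0000
    outer loop
      vertex 0.00 0.00 0.00
      vertex 25.00 0.00 0.00
      vertex 25.00 0.00 19.00
    endloop
  endfacet
  facet normal 0.0000 -1.0000 0.0000
    outer loop
      vertex 0.00 0.00 0.00
      vertex 25.00 0.00 19.00
      vertex 0.00 0.00 19.00
    endloop
  endfacet
  facet normal 0.0000 1.0000 0.0000
    outer loop
      vertex 25.00 9.00 19.00
      vertex 25.00 9.00 0.00
      vertex 0.00 9.00 0.00
    endloop
  endfacet
  facet normal 0.0000 1.0000 0.0000
    outer loop
      vertex 0.00 9.00 19.00
      vertex 25.00 9.00 19.00
      vertex 0.00 9.00 0.00
    endloop
  endfacet
  facet normal -1.0000 0.0000 0.0000
    outer loop
      vertex 0.00 9.00 19.00
      vertex 0.00 9.00 0.00
      vertex 0.00 0.00 0.00
    endloop
  endfacet
  facet normal -1.0000 0.0000 0.0000
    outer loop
      vertex 0.00 0.00 19.00
      vertex 0.00 9.00 19.00
      vertex 0.00 0.00 0.00
    endloop
  endfacet
  facet normal 1.0000 0.0000 0.0000
    outer loop
      vertex 25.00 0.00 0.00
      vertex 25.00 9.00 0.00
      vertex 25.00 9.00 19.00
    endloop
  endfacet
  facet normal 1.0000 0.0000 0.0000
    outer loop
      vertex 25.00 0.00 0.00
      vertex 25.00 9.00 19.00
      vertex 25.00 0.00 19.00
    endloop
  endfacet
endsolid part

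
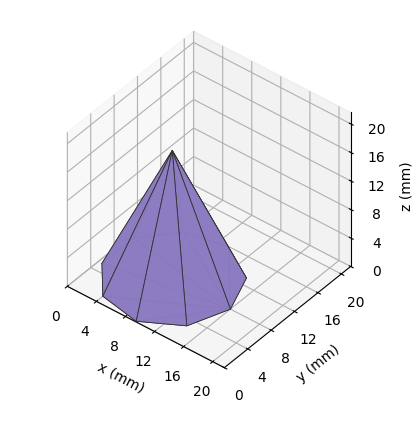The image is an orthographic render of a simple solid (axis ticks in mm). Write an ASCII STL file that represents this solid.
Reading the render: the shape is a regular 9-sided pyramid, base circumscribed radius ≈ 8 mm, apex at z ≈ 18 mm (dimensions read to the nearest mm from the axis ticks). For the STL, each face is triangulated and given an outward normal.

solid part
  facet normal 0.0000 0.0000 -1.0000
    outer loop
      vertex 9.4 15.9 0.0
      vertex 14.1 13.1 0.0
      vertex 16.0 8.0 0.0
    endloop
  endfacet
  facet normal 0.0000 0.0000 -1.0000
    outer loop
      vertex 4.0 14.9 0.0
      vertex 9.4 15.9 0.0
      vertex 16.0 8.0 0.0
    endloop
  endfacet
  facet normal 0.0000 0.0000 -1.0000
    outer loop
      vertex 0.5 10.7 0.0
      vertex 4.0 14.9 0.0
      vertex 16.0 8.0 0.0
    endloop
  endfacet
  facet normal 0.0000 0.0000 -1.0000
    outer loop
      vertex 0.5 5.3 0.0
      vertex 0.5 10.7 0.0
      vertex 16.0 8.0 0.0
    endloop
  endfacet
  facet normal 0.0000 0.0000 -1.0000
    outer loop
      vertex 4.0 1.1 0.0
      vertex 0.5 5.3 0.0
      vertex 16.0 8.0 0.0
    endloop
  endfacet
  facet normal 0.0000 0.0000 -1.0000
    outer loop
      vertex 9.4 0.1 0.0
      vertex 4.0 1.1 0.0
      vertex 16.0 8.0 0.0
    endloop
  endfacet
  facet normal 0.0000 0.0000 -1.0000
    outer loop
      vertex 14.1 2.9 0.0
      vertex 9.4 0.1 0.0
      vertex 16.0 8.0 0.0
    endloop
  endfacet
  facet normal 0.8651 0.3223 0.3845
    outer loop
      vertex 16.0 8.0 0.0
      vertex 14.1 13.1 0.0
      vertex 8.0 8.0 18.0
    endloop
  endfacet
  facet normal 0.4724 0.7930 0.3848
    outer loop
      vertex 14.1 13.1 0.0
      vertex 9.4 15.9 0.0
      vertex 8.0 8.0 18.0
    endloop
  endfacet
  facet normal -0.1680 0.9074 0.3852
    outer loop
      vertex 9.4 15.9 0.0
      vertex 4.0 14.9 0.0
      vertex 8.0 8.0 18.0
    endloop
  endfacet
  facet normal -0.7093 0.5911 0.3842
    outer loop
      vertex 4.0 14.9 0.0
      vertex 0.5 10.7 0.0
      vertex 8.0 8.0 18.0
    endloop
  endfacet
  facet normal -0.9231 0.0000 0.3846
    outer loop
      vertex 0.5 10.7 0.0
      vertex 0.5 5.3 0.0
      vertex 8.0 8.0 18.0
    endloop
  endfacet
  facet normal -0.7093 -0.5911 0.3842
    outer loop
      vertex 0.5 5.3 0.0
      vertex 4.0 1.1 0.0
      vertex 8.0 8.0 18.0
    endloop
  endfacet
  facet normal -0.1680 -0.9074 0.3852
    outer loop
      vertex 4.0 1.1 0.0
      vertex 9.4 0.1 0.0
      vertex 8.0 8.0 18.0
    endloop
  endfacet
  facet normal 0.4724 -0.7930 0.3848
    outer loop
      vertex 9.4 0.1 0.0
      vertex 14.1 2.9 0.0
      vertex 8.0 8.0 18.0
    endloop
  endfacet
  facet normal 0.8651 -0.3223 0.3845
    outer loop
      vertex 14.1 2.9 0.0
      vertex 16.0 8.0 0.0
      vertex 8.0 8.0 18.0
    endloop
  endfacet
endsolid part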